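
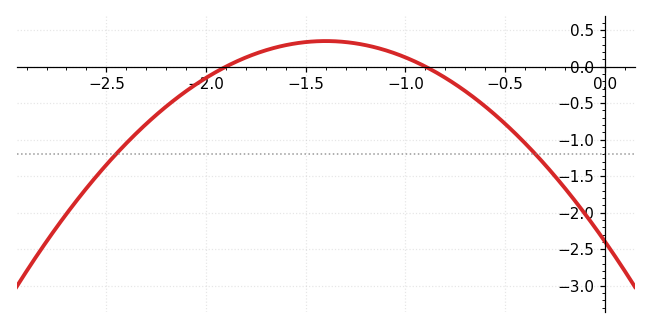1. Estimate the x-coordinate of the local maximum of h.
-1.4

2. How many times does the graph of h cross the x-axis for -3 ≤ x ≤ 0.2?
2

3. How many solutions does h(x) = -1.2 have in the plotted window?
2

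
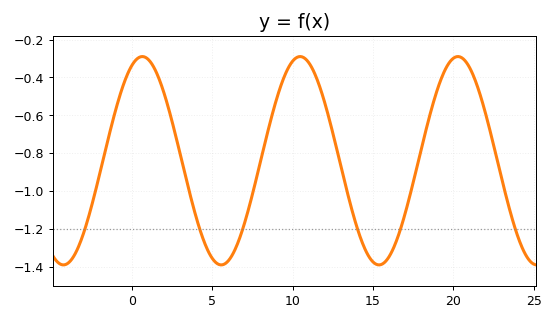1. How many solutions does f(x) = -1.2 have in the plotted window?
6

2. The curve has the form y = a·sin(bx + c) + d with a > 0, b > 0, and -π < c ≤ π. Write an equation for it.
y = 0.55sin(0.64x + 1.16) - 0.84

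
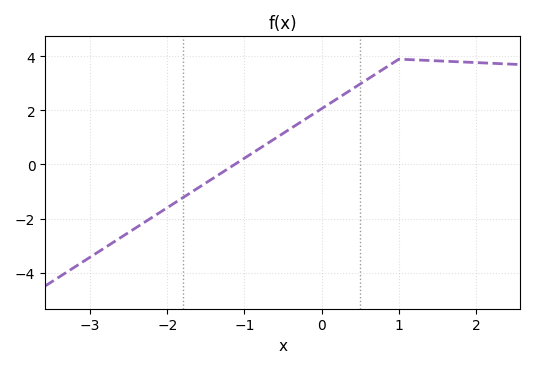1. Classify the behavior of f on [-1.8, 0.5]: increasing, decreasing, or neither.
increasing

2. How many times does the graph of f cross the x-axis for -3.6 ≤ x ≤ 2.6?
1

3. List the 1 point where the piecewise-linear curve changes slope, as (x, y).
(1, 3.9)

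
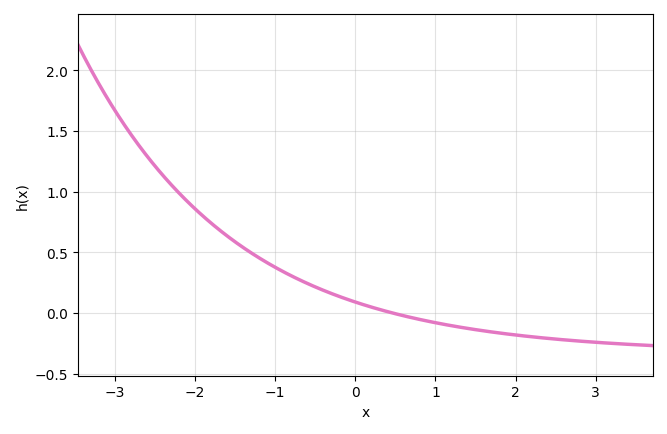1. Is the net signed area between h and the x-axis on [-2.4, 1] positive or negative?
positive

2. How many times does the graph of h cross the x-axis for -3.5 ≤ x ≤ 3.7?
1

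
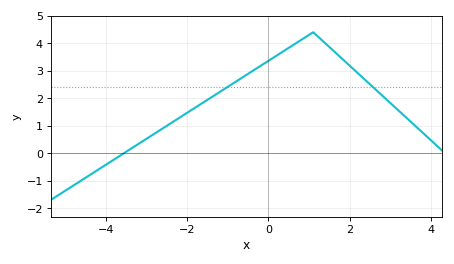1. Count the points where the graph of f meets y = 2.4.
2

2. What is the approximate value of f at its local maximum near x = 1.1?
4.4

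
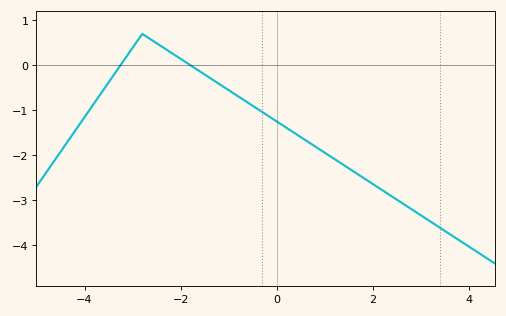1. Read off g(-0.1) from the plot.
-1.18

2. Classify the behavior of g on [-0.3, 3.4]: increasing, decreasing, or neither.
decreasing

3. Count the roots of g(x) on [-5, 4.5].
2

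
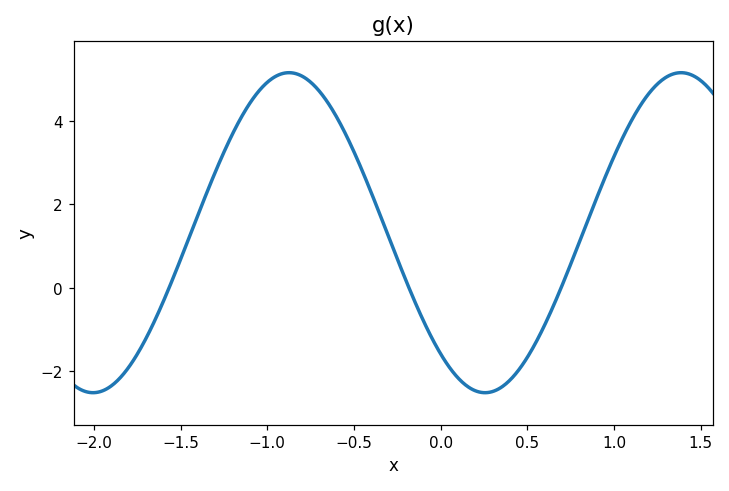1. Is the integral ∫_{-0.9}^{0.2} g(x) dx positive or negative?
positive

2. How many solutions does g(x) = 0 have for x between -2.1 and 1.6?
3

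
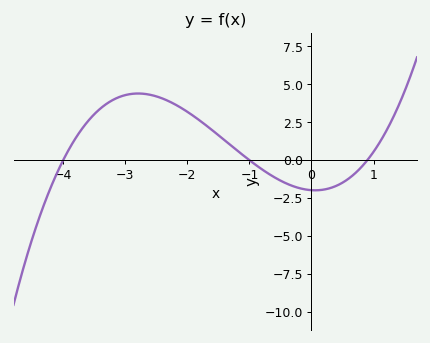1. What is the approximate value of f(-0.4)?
-1.6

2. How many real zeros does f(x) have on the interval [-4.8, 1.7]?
3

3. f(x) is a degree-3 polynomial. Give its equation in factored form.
y = 0.55(x + 4)(x + 1)(x - 0.9)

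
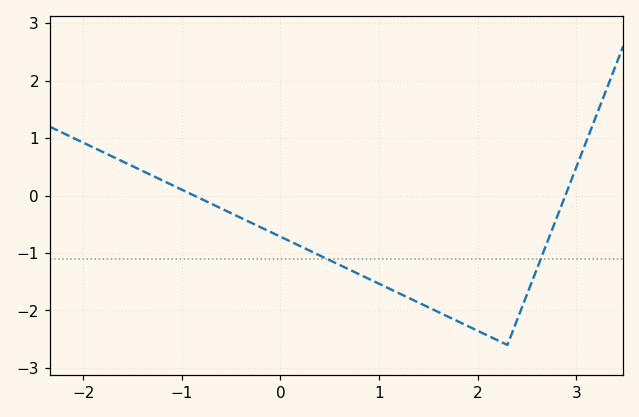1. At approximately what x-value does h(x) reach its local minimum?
2.3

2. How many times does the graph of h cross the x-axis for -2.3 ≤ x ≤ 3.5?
2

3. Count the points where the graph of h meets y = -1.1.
2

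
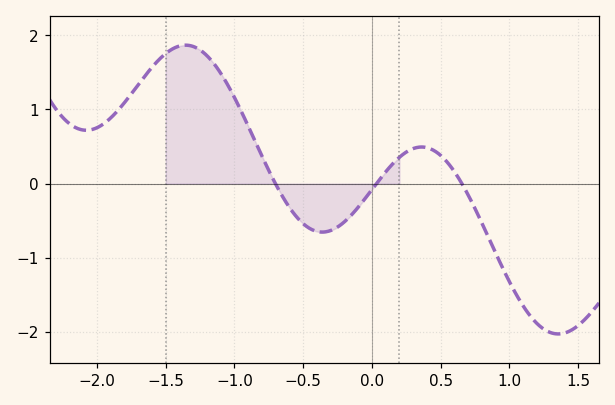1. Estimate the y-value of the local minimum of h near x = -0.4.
-0.654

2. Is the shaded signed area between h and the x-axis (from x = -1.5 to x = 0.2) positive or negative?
positive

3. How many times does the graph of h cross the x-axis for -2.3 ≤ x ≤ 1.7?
3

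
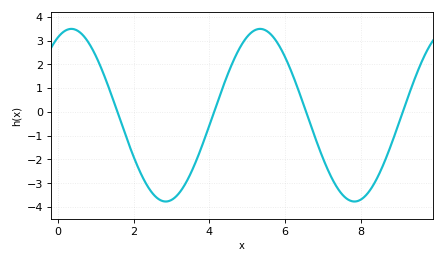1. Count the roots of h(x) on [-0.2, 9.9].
4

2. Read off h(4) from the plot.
-0.586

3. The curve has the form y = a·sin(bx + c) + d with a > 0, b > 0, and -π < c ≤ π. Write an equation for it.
y = 3.63sin(1.26x + 1.12) - 0.14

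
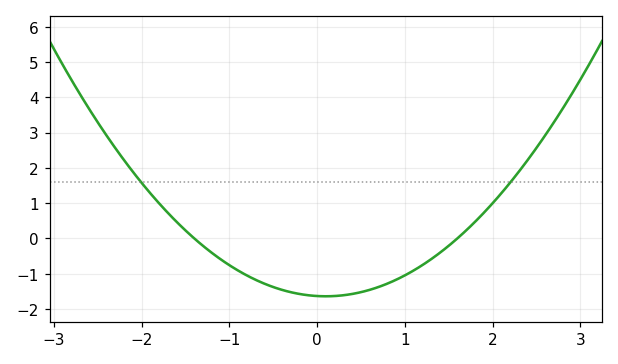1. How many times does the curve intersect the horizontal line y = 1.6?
2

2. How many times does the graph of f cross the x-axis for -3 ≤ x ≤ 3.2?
2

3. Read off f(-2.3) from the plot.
2.56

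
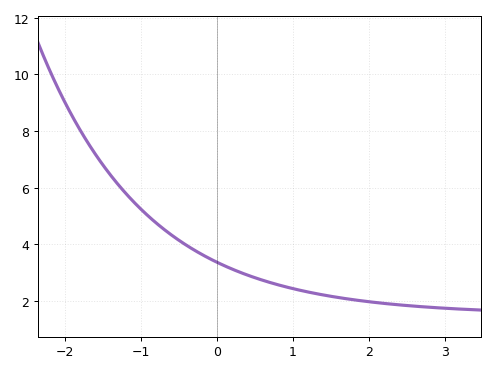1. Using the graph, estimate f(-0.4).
4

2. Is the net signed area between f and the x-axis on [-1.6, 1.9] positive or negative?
positive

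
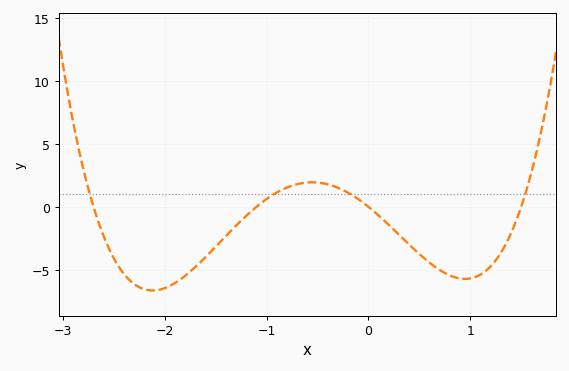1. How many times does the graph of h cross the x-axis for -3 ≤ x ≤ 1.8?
4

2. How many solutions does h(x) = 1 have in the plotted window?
4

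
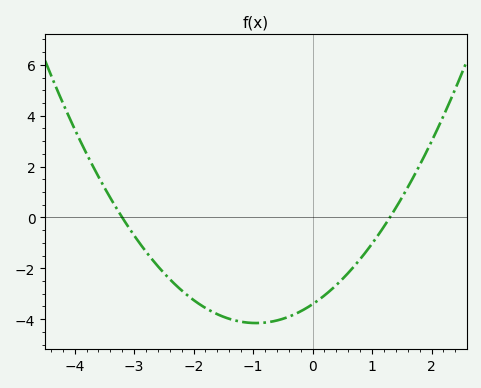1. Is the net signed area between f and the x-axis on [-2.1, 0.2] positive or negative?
negative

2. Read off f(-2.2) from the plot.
-2.87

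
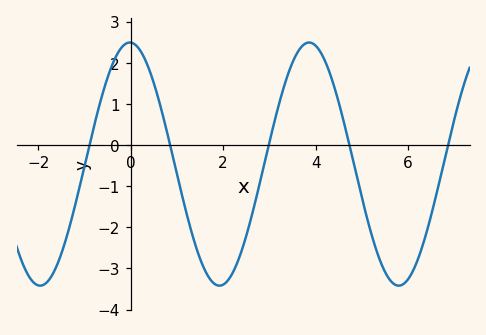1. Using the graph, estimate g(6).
-3.26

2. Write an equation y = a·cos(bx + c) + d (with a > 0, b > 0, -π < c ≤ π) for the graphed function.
y = 2.96cos(1.62x + 0.03) - 0.46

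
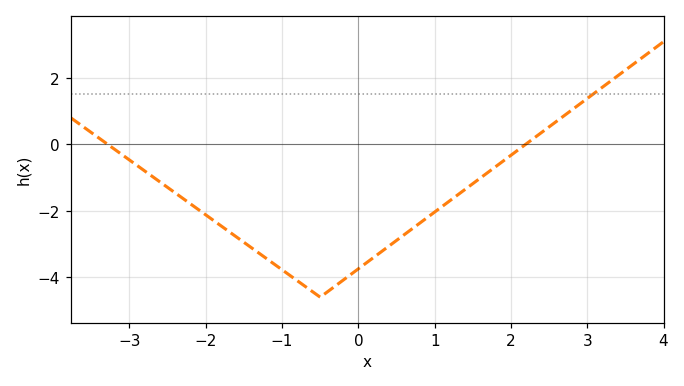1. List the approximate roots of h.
-3.2, 2.2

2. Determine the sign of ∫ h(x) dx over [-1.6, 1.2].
negative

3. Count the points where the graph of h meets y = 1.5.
1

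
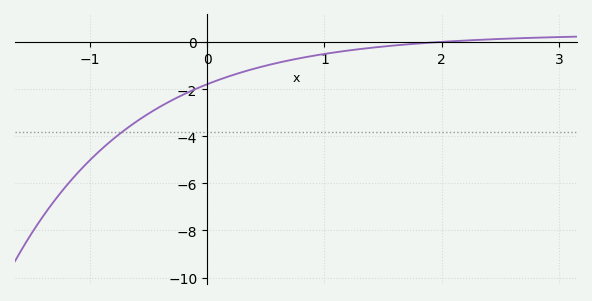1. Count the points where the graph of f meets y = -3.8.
1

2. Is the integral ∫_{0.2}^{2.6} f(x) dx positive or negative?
negative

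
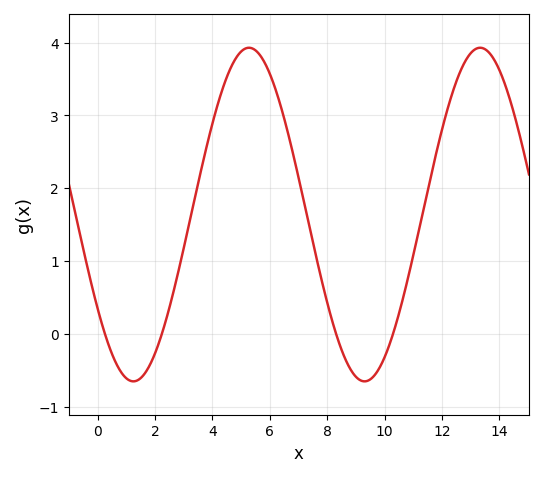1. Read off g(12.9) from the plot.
3.8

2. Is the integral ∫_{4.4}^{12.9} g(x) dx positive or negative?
positive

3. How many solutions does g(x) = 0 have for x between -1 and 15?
4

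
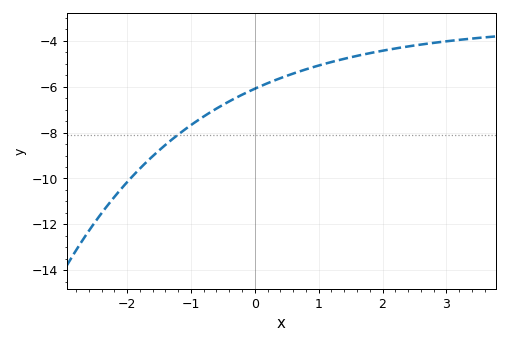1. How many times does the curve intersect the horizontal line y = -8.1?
1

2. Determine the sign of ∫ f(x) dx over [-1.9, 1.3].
negative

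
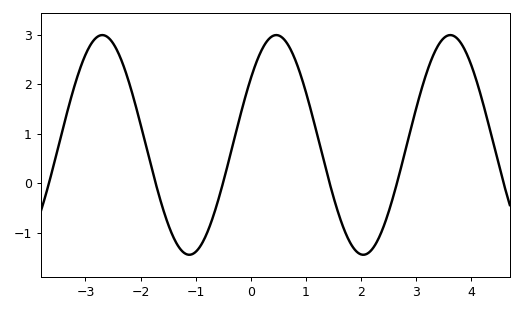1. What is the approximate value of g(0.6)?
2.9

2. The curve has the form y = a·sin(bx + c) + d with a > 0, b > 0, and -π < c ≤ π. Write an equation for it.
y = 2.22sin(2x + 0.65) + 0.77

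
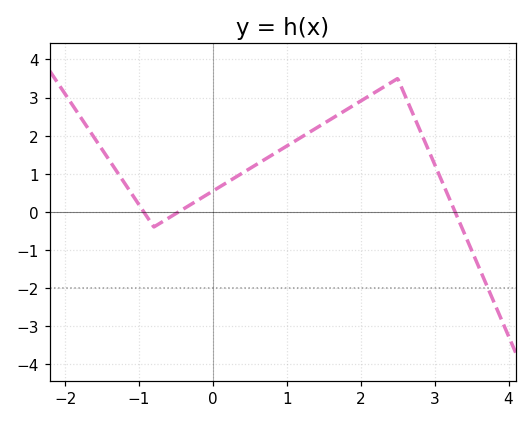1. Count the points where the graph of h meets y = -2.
1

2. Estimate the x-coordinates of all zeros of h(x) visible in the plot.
-0.937, -0.462, 3.28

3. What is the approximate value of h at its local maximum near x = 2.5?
3.5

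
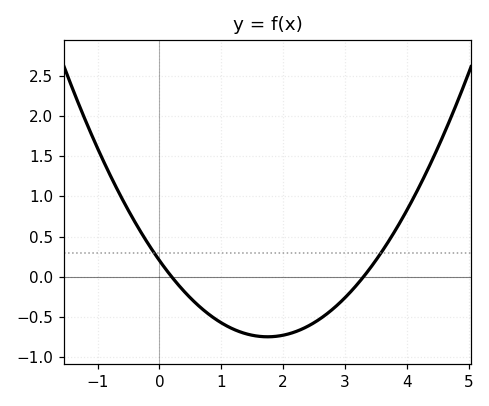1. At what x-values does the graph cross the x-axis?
0.2, 3.3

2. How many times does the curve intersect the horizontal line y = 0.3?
2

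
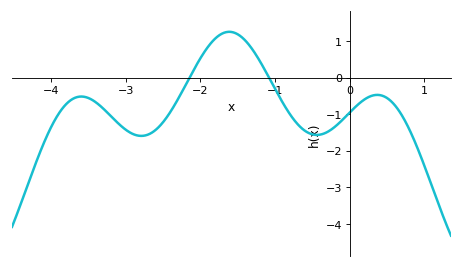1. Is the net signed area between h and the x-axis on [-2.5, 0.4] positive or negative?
negative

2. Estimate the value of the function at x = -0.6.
-1.4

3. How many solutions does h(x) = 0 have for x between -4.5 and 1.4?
2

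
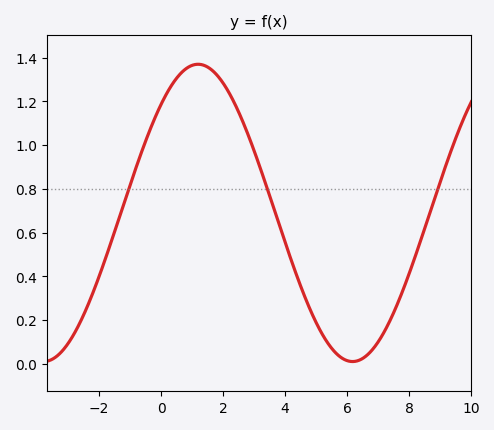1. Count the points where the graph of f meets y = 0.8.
3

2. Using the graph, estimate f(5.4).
0.09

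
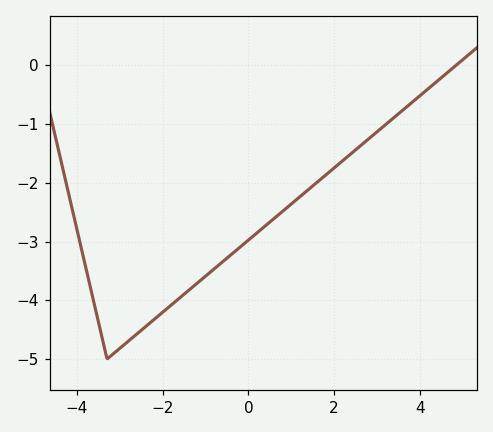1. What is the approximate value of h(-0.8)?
-3.47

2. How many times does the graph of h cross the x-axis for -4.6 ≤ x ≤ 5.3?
1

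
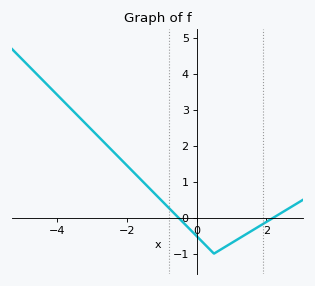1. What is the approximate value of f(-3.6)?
3.04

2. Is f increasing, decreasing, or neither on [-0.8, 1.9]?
neither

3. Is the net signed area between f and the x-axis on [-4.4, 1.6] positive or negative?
positive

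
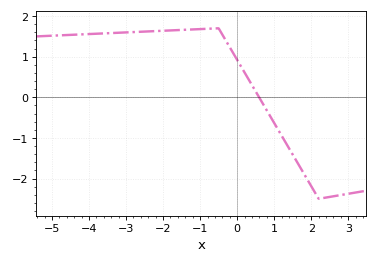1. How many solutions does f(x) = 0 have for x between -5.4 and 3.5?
1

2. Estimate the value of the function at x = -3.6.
1.57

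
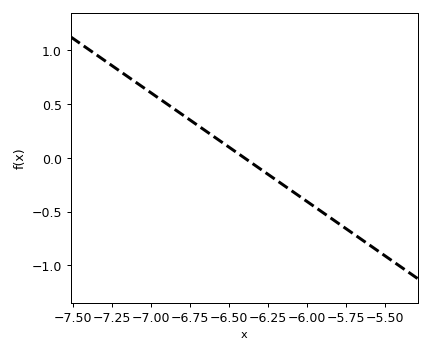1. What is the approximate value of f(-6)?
-0.404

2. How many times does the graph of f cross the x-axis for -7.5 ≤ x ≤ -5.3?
1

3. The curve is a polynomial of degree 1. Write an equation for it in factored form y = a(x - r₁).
y = -1.01(x + 6.4)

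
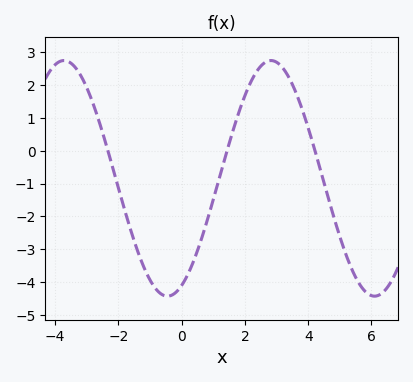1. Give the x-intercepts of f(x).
-2.4, 1.4, 4.2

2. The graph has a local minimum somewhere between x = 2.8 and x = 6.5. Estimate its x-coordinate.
6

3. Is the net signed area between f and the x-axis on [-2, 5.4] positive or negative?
negative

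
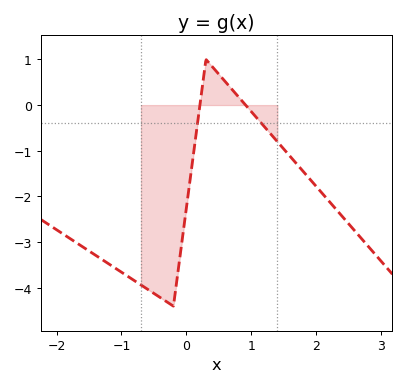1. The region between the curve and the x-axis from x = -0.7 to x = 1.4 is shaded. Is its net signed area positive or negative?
negative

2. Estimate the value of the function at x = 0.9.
0.018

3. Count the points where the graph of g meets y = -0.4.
2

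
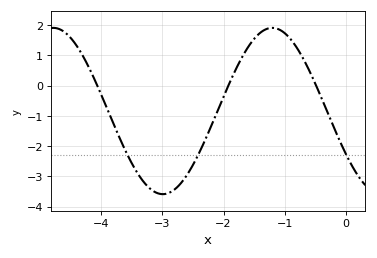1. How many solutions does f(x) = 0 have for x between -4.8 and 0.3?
3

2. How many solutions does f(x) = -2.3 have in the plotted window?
3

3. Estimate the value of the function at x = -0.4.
-0.423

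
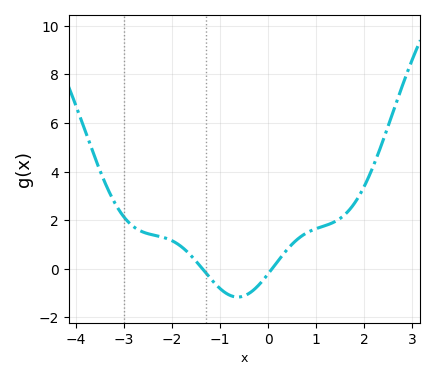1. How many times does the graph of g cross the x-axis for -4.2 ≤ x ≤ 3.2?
2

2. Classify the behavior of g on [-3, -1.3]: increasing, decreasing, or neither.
decreasing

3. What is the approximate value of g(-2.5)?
1.45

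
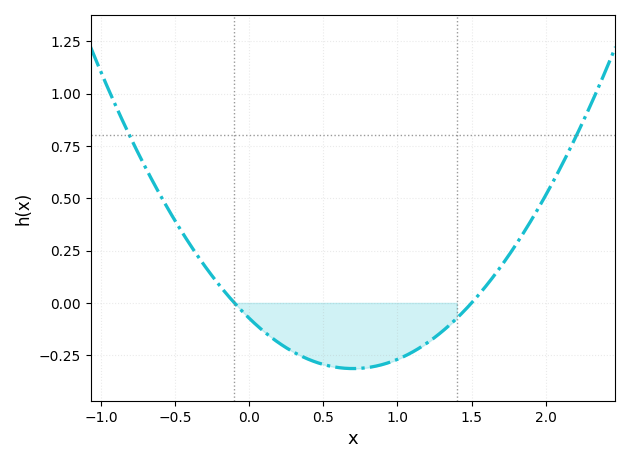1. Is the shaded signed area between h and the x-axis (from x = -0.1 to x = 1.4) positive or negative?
negative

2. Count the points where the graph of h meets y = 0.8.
2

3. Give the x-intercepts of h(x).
-0.1, 1.5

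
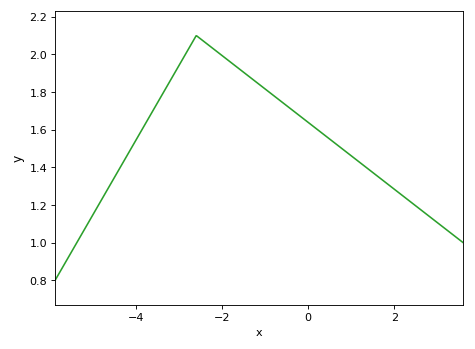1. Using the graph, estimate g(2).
1.28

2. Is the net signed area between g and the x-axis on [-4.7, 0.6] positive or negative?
positive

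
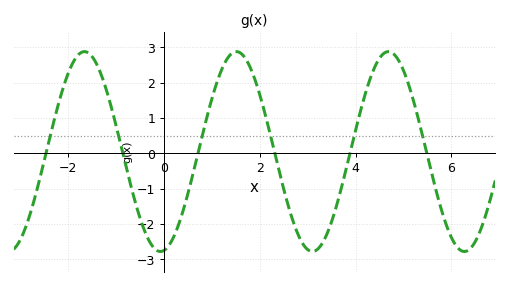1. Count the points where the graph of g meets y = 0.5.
6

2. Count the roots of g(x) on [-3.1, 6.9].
6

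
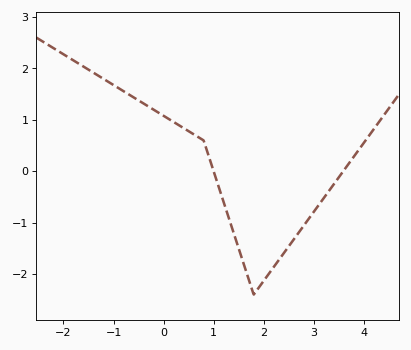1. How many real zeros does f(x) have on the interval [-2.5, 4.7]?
2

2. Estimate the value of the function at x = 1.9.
-2.3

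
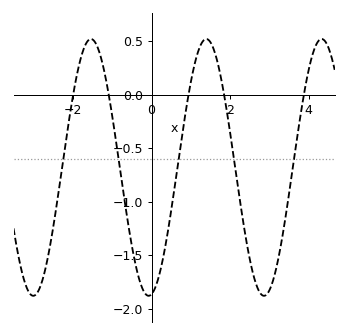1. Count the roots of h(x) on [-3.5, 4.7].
5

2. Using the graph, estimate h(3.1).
-1.73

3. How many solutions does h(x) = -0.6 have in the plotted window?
5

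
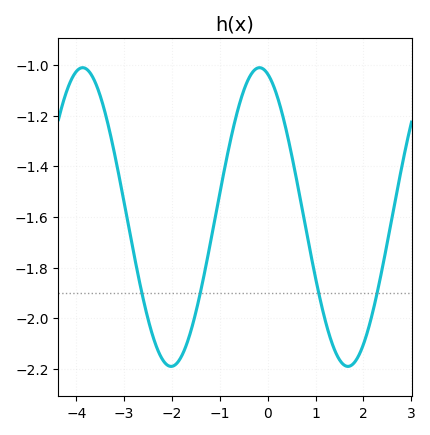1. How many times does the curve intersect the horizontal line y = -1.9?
4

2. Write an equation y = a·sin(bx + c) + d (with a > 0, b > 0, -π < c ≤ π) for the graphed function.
y = 0.59sin(1.7x + 1.9) - 1.6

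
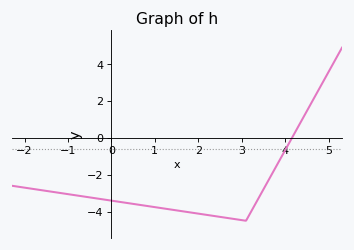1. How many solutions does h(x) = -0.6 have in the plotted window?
1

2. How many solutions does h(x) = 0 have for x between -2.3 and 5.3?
1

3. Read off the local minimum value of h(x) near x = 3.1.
-4.5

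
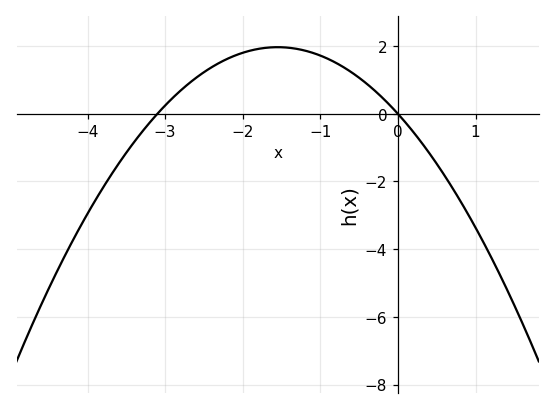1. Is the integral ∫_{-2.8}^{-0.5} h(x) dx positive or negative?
positive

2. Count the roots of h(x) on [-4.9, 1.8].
2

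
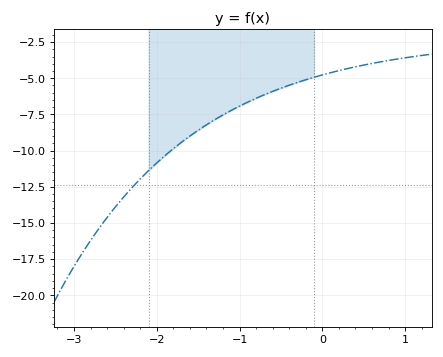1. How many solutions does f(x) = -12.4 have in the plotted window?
1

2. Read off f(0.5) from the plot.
-4.09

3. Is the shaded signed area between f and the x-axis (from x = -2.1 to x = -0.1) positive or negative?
negative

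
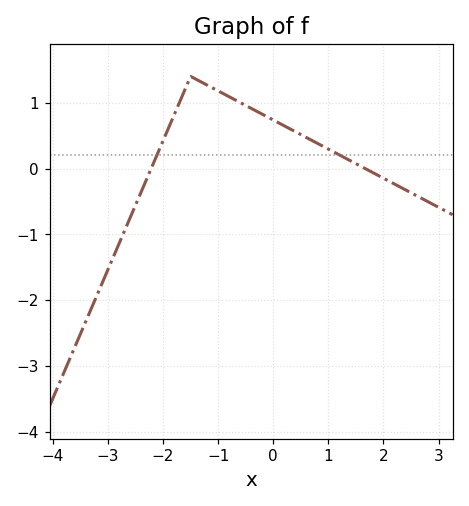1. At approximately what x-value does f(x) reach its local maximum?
-1.5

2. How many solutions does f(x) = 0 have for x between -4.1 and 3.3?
2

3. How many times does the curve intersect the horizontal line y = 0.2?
2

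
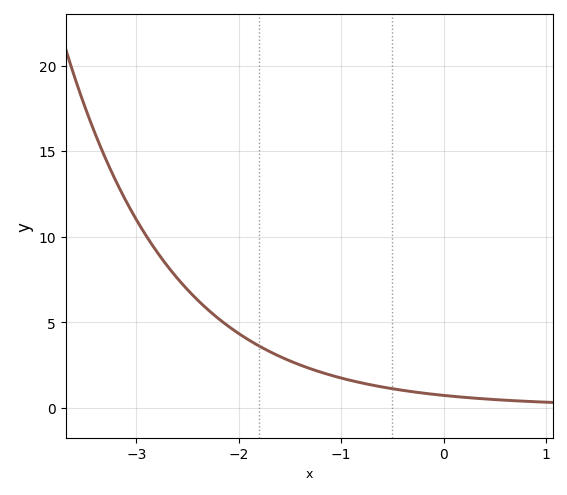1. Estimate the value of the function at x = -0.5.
1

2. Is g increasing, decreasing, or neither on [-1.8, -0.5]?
decreasing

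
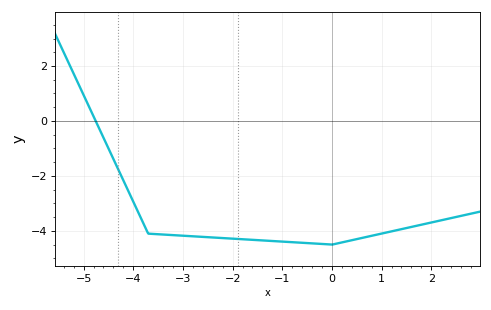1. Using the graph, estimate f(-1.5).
-4.4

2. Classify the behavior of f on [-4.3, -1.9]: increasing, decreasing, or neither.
decreasing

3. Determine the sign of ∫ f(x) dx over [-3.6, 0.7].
negative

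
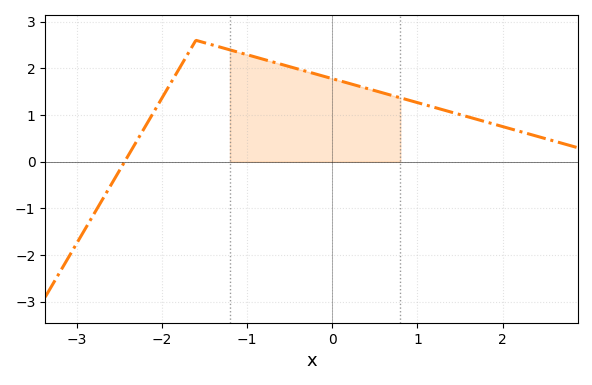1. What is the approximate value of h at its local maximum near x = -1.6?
2.6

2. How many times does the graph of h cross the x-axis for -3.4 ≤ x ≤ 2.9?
1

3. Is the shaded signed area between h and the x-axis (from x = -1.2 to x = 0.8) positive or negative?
positive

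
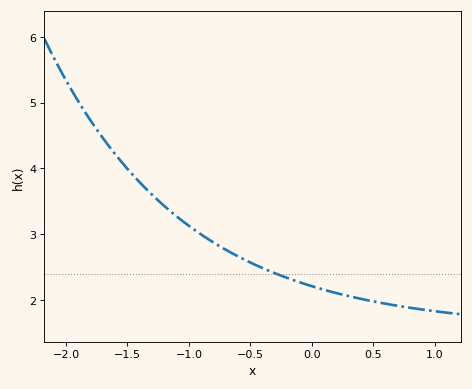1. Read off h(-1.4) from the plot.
3.8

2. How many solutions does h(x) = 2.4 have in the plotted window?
1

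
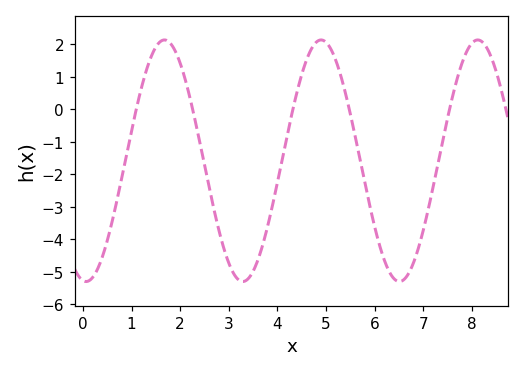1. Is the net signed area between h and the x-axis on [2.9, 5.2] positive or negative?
negative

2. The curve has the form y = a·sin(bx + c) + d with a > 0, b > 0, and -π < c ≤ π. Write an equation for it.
y = 3.72sin(1.95x - 1.7) - 1.58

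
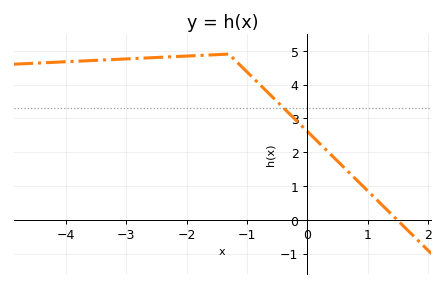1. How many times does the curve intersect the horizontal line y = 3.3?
1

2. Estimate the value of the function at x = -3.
4.76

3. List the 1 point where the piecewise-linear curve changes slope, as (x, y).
(-1.3, 4.9)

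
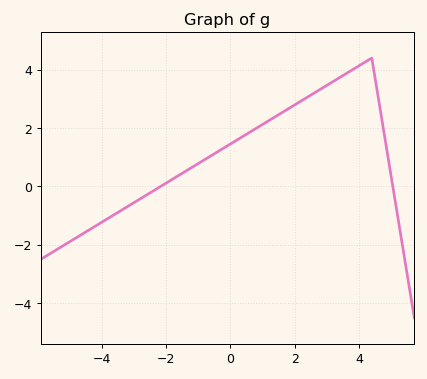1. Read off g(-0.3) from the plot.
1.25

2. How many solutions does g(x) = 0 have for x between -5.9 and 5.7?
2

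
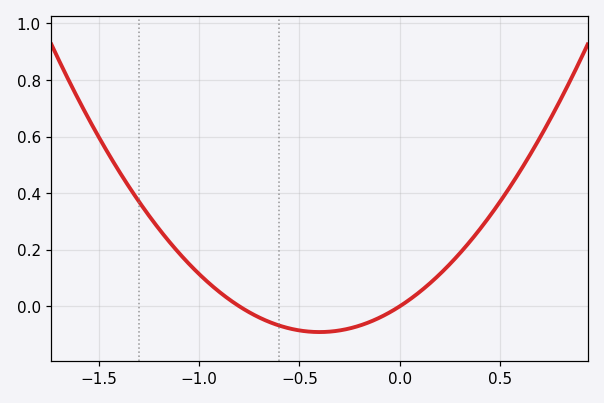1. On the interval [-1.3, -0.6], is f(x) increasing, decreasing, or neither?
decreasing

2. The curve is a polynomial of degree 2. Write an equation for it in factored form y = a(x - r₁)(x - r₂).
y = 0.57(x + 0.8)(x - 0)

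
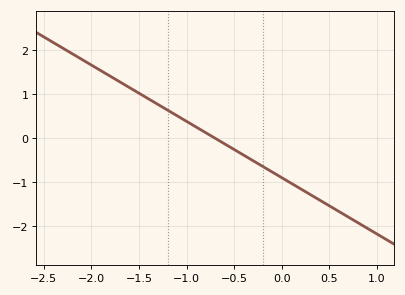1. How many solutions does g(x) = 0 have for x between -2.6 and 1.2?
1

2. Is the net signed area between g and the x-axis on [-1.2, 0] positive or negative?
negative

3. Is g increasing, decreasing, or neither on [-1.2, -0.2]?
decreasing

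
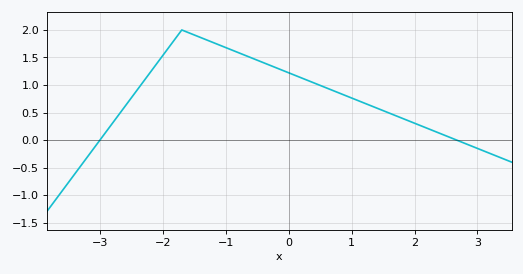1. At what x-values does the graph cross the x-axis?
-3, 2.7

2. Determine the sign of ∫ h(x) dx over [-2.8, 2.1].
positive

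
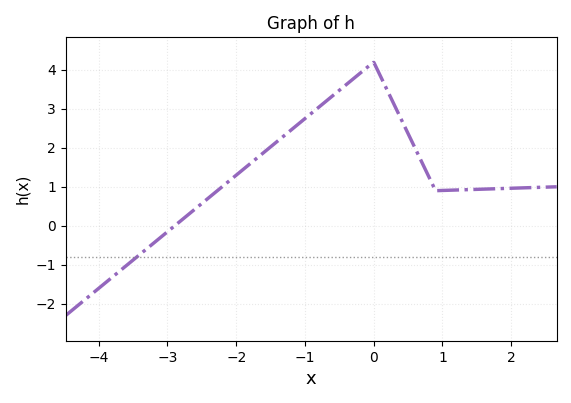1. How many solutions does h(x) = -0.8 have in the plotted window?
1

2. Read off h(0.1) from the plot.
3.8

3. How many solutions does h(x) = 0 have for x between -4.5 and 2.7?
1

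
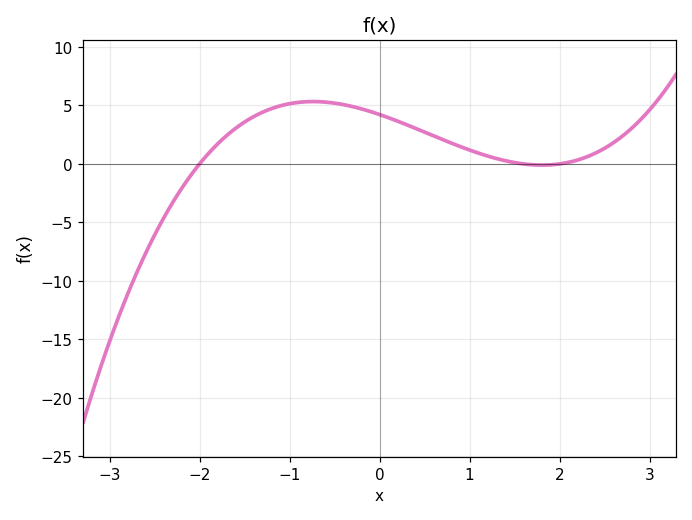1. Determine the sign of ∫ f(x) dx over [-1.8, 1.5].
positive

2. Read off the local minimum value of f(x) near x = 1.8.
0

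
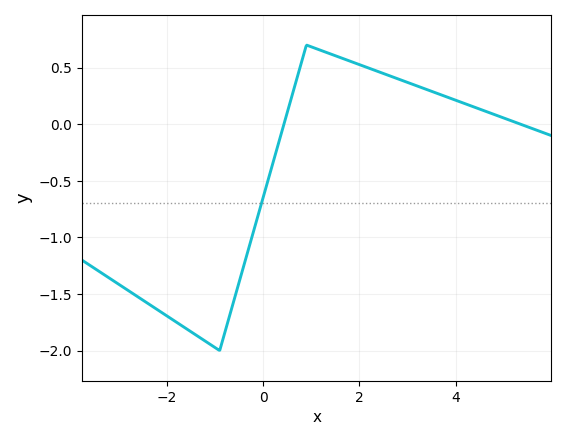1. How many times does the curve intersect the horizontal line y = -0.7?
1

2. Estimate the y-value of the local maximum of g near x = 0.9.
0.7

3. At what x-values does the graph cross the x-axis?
0.4, 5.4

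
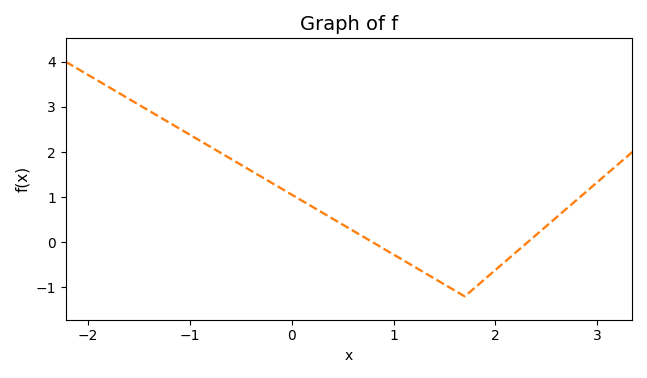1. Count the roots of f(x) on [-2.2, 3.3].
2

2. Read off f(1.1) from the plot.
-0.4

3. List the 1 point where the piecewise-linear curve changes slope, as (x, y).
(1.7, -1.2)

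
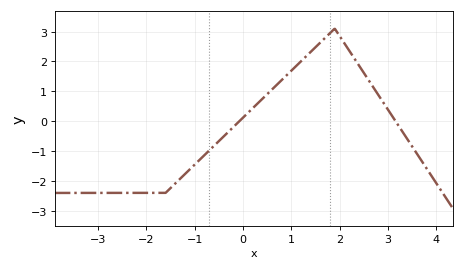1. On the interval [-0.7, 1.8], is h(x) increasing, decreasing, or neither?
increasing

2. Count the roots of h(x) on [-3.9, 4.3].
2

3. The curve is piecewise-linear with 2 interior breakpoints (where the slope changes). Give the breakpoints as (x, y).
(-1.6, -2.4); (1.9, 3.1)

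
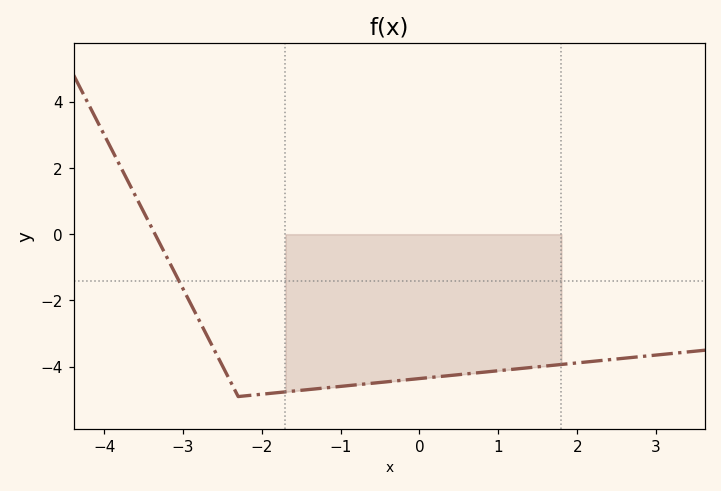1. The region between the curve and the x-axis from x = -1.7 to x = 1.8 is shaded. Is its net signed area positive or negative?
negative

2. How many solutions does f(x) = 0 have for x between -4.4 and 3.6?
1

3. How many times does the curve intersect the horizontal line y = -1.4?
1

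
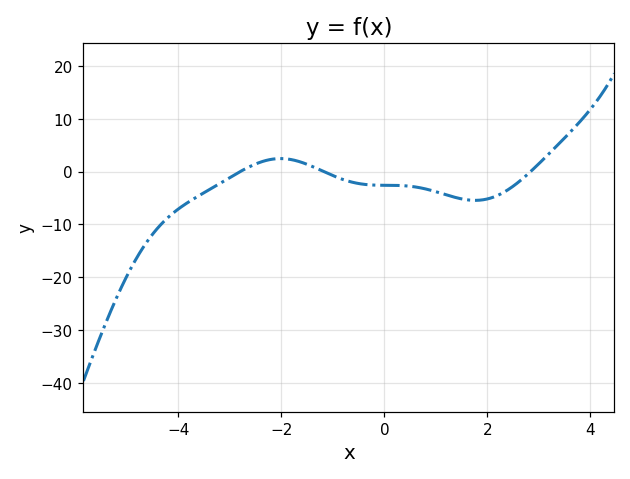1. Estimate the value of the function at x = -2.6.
1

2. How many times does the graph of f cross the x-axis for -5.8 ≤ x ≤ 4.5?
3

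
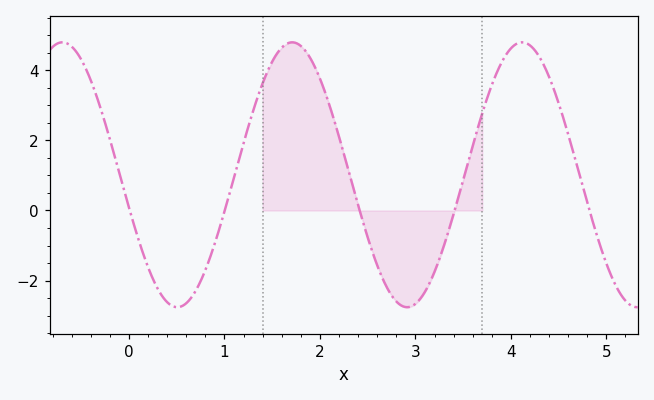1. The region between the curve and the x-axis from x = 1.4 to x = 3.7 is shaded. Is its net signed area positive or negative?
positive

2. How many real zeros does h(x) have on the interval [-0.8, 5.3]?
5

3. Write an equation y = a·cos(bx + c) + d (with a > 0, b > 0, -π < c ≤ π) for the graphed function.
y = 3.78cos(2.61x + 1.82) + 1.02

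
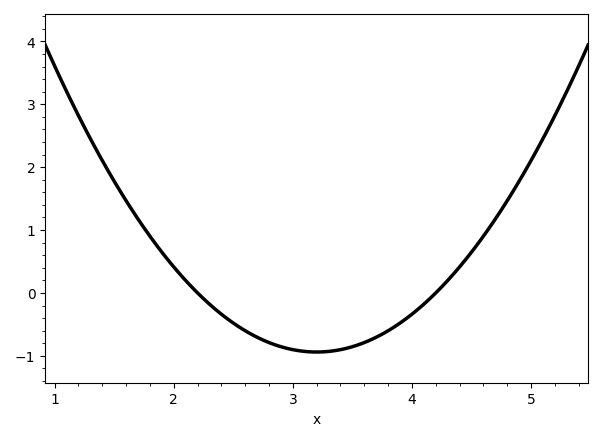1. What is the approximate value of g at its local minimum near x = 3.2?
-0.94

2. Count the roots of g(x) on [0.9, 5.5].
2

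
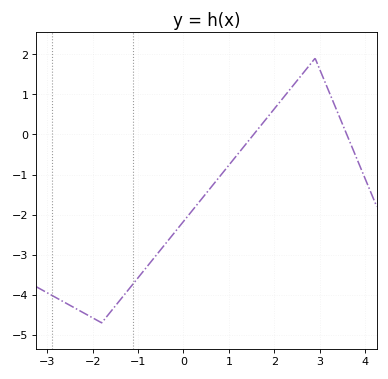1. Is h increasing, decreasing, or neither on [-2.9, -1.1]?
neither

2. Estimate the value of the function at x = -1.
-3.58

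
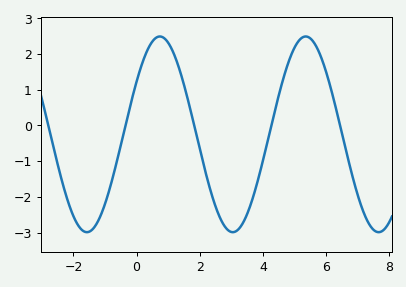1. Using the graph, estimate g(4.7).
1.5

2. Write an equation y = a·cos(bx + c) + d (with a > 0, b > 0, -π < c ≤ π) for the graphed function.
y = 2.74cos(1.4x - 1) - 0.25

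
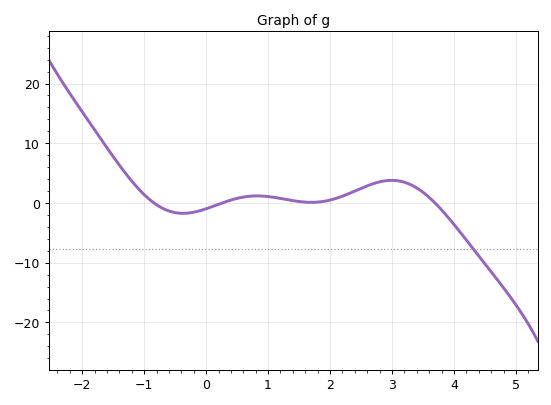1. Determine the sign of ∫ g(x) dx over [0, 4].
positive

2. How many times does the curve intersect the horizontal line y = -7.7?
1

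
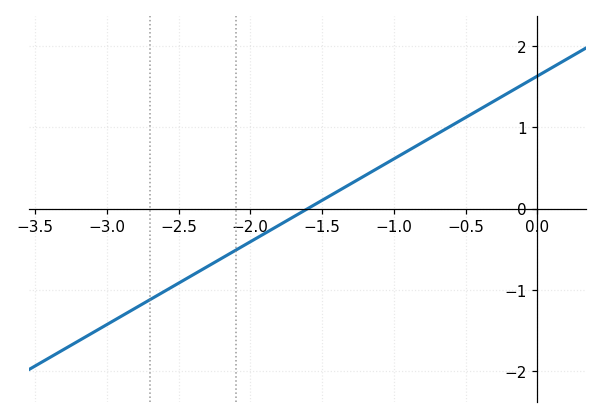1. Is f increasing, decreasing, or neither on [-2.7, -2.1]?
increasing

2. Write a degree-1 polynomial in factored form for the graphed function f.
y = 1.02(x + 1.6)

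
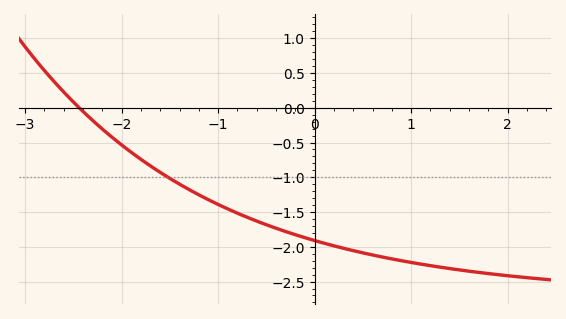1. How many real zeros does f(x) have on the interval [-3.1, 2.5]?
1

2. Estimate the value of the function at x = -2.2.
-0.307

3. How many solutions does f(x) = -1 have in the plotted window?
1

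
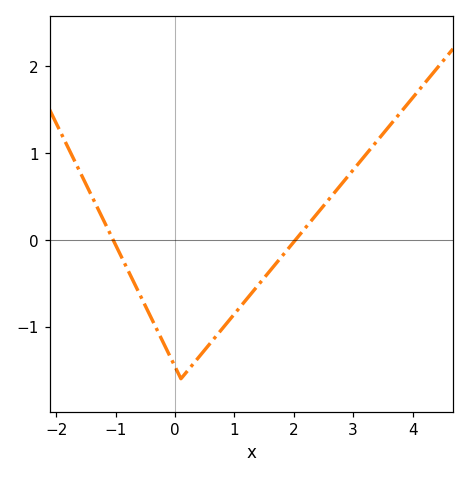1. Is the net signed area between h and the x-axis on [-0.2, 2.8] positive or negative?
negative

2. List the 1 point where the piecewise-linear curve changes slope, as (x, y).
(0.1, -1.6)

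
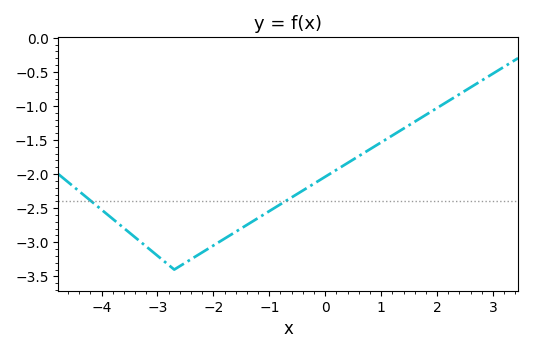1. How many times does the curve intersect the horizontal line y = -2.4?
2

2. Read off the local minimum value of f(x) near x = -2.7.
-3.4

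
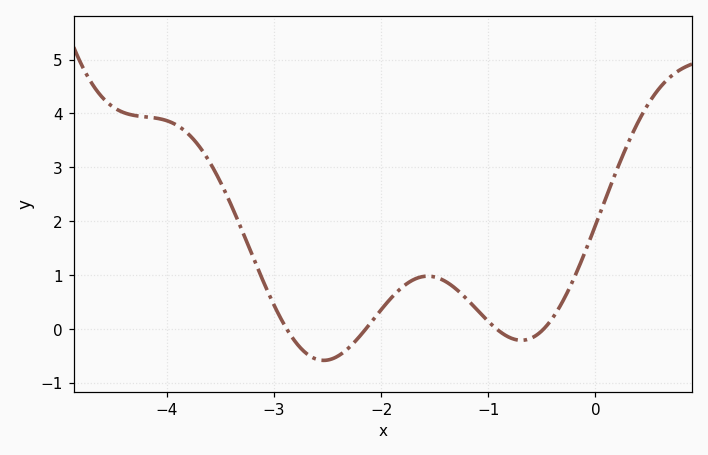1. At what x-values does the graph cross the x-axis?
-2.9, -2.1, -0.9, -0.5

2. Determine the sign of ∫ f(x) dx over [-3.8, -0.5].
positive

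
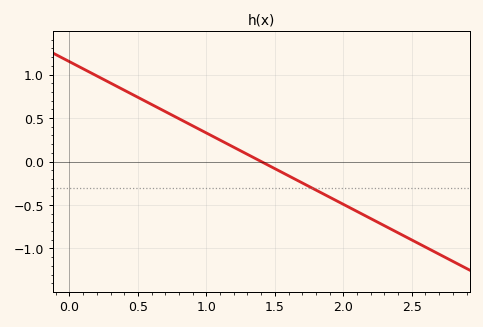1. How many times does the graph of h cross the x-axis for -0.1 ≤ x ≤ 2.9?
1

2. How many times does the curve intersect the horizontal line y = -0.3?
1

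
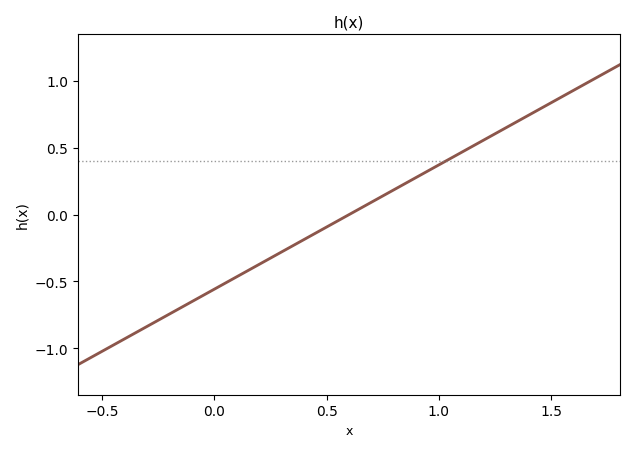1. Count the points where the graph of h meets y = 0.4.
1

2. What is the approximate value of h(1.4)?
0.744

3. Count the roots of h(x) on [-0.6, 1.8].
1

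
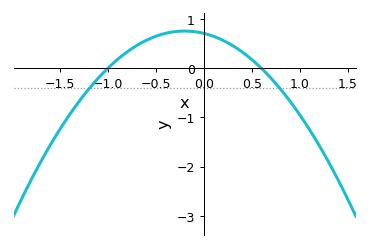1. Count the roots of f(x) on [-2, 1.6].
2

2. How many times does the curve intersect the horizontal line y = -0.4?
2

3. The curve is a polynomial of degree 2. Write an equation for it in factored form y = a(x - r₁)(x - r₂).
y = -1.18(x + 1)(x - 0.6)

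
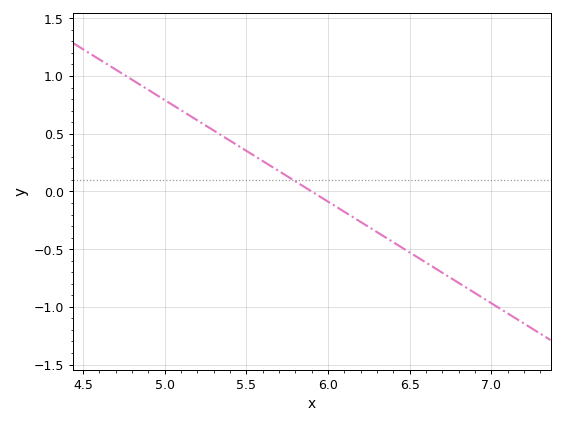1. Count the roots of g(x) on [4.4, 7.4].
1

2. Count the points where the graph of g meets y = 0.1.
1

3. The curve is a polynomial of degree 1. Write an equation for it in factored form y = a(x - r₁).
y = -0.88(x - 5.9)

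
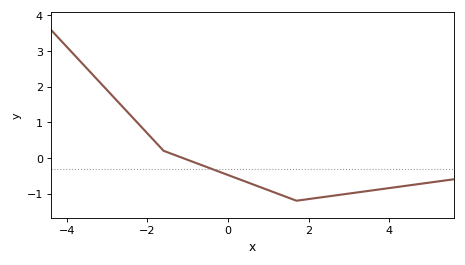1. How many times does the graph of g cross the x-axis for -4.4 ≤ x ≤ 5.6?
1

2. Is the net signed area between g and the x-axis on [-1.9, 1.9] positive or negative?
negative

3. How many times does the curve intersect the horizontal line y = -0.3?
1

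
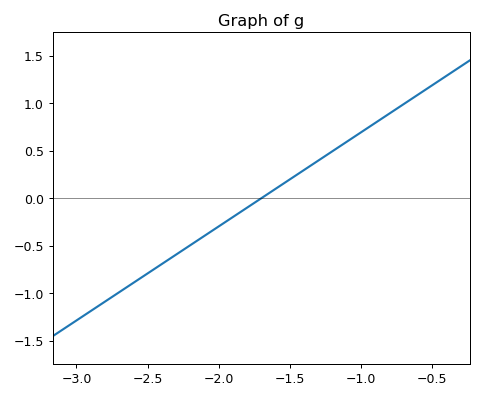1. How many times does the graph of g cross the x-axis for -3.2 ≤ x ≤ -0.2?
1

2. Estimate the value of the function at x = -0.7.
0.99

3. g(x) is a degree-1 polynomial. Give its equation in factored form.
y = 0.99(x + 1.7)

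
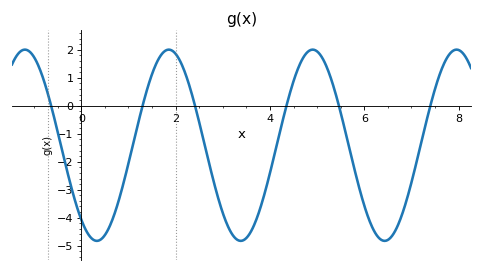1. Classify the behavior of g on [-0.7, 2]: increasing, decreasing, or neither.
neither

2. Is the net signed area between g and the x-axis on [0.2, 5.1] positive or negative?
negative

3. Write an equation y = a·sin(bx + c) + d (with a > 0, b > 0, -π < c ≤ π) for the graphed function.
y = 3.42sin(2.06x - 2.25) - 1.41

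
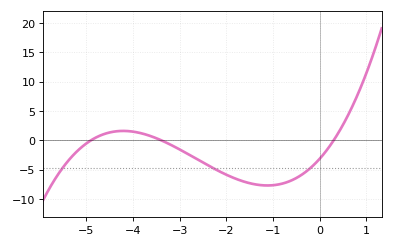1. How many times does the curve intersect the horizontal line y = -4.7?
3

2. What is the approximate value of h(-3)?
-1.58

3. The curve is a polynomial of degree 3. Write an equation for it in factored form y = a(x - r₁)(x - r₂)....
y = 0.63(x + 4.9)(x + 3.4)(x - 0.3)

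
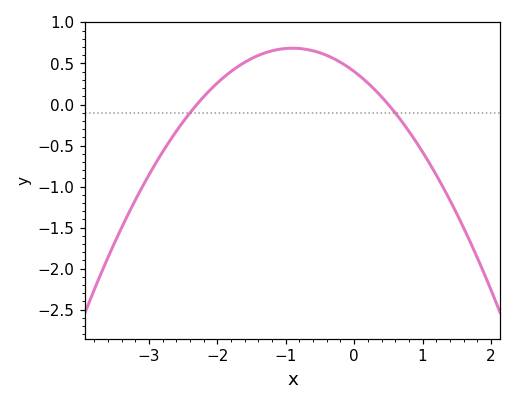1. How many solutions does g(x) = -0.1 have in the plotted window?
2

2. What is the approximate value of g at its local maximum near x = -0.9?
0.7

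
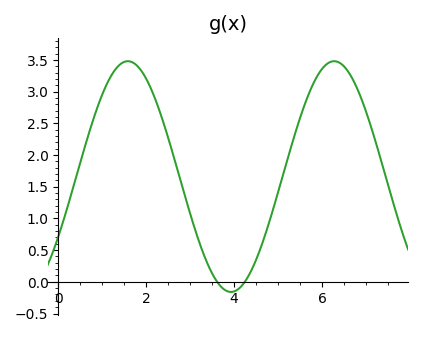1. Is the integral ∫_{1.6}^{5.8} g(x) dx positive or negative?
positive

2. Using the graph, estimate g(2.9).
1.31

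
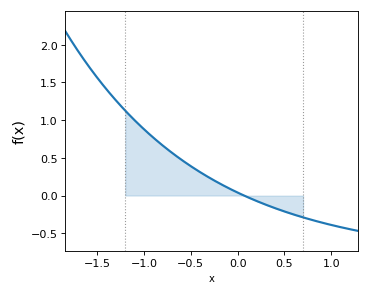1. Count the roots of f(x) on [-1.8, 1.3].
1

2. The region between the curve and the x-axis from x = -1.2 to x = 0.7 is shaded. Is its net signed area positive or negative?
positive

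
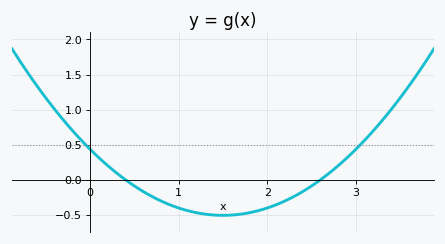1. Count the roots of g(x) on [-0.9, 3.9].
2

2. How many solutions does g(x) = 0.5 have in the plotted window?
2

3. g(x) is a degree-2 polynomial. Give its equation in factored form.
y = 0.42(x - 0.4)(x - 2.6)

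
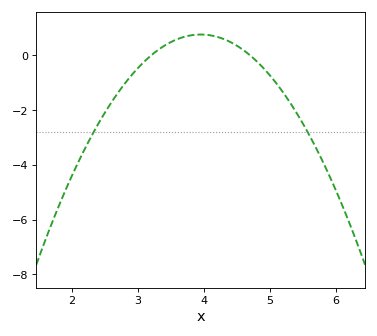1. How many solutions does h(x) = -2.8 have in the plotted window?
2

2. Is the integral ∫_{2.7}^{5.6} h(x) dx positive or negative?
negative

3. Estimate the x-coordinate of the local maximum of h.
3.95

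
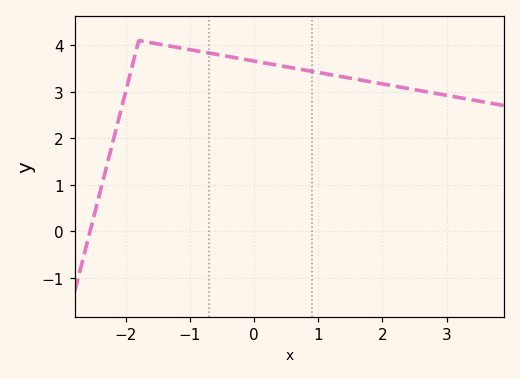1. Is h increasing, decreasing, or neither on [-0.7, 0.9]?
decreasing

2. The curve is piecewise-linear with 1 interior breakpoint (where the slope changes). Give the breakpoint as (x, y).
(-1.8, 4.1)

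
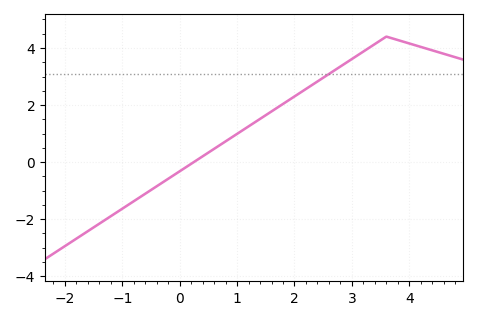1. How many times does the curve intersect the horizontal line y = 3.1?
1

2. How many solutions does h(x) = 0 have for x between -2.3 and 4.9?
1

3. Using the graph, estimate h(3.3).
4.01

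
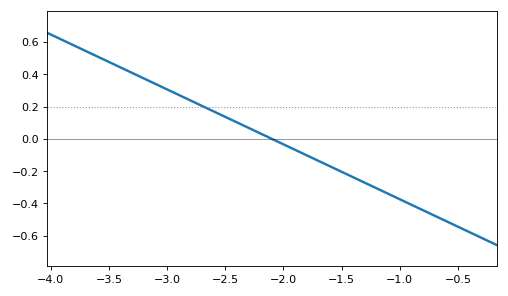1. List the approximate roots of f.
-2.1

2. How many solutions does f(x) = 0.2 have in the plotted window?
1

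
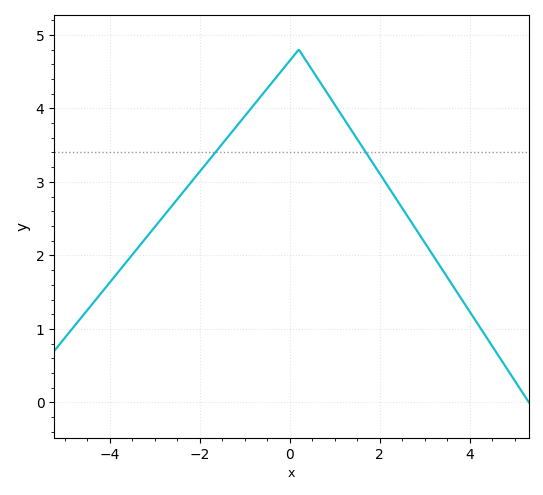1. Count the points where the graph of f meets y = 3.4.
2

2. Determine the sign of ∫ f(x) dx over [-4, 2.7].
positive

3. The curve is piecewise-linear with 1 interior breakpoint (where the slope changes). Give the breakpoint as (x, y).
(0.2, 4.8)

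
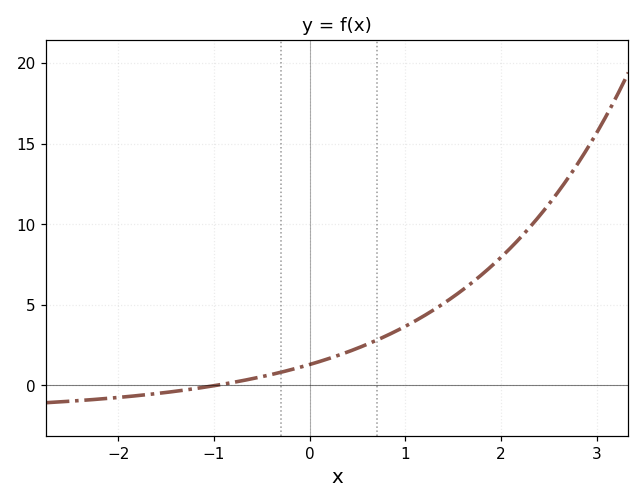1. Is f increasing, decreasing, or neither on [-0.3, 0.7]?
increasing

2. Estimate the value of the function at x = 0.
1.3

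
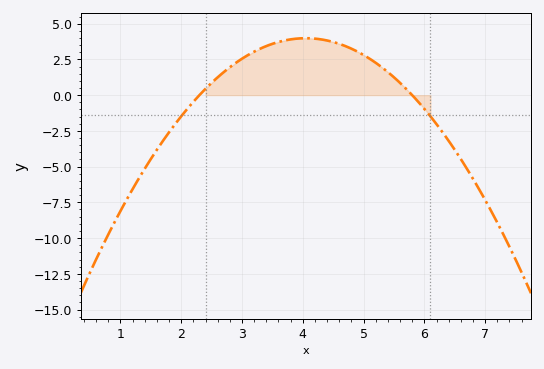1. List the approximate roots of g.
2.3, 5.8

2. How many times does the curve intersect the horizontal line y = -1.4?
2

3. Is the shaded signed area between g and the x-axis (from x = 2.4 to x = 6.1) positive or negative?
positive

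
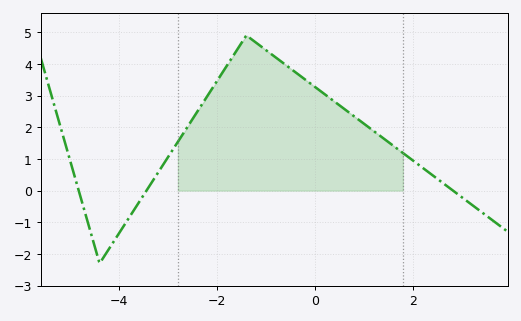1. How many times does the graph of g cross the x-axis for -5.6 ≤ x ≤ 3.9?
3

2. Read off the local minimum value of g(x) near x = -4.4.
-2.29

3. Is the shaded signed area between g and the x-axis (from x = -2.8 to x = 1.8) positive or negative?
positive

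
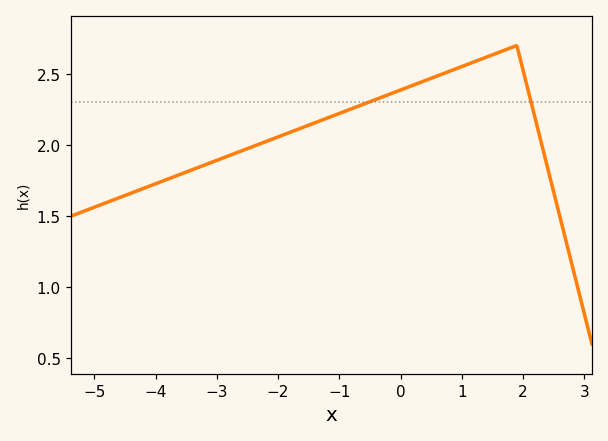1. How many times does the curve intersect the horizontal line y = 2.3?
2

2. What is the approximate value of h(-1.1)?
2.2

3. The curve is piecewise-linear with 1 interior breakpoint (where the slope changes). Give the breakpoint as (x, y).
(1.9, 2.7)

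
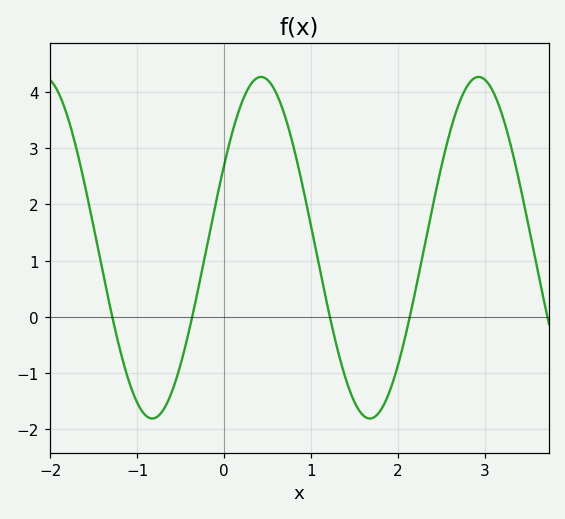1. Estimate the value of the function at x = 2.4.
1.98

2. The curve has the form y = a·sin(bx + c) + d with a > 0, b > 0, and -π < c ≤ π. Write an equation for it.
y = 3.04sin(2.51x + 0.51) + 1.23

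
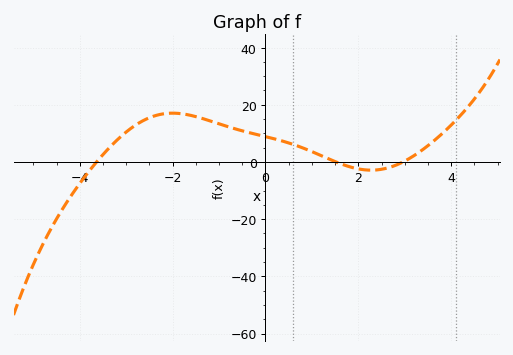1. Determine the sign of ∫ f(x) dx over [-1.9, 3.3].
positive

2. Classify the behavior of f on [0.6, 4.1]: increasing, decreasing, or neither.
neither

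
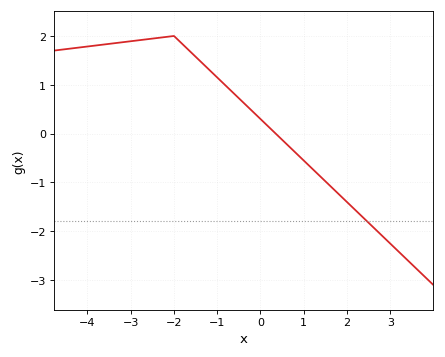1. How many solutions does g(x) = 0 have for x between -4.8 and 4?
1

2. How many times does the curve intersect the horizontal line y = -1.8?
1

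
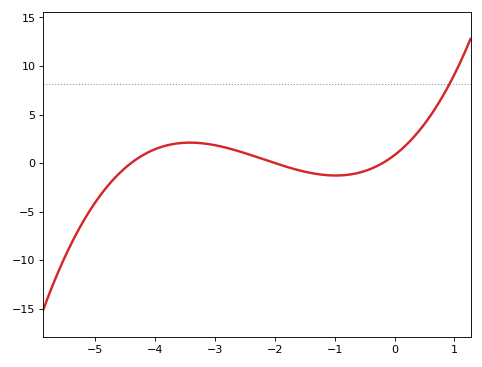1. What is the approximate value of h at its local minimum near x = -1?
-1.28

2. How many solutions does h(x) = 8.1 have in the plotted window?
1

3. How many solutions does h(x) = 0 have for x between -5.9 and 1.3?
3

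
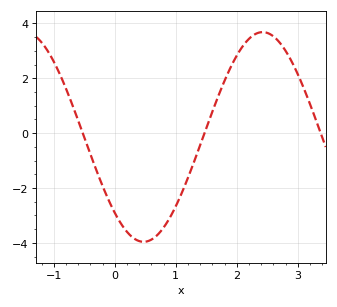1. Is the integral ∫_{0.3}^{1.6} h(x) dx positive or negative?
negative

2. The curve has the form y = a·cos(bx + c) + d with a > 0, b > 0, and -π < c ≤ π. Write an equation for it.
y = 3.82cos(1.61x + 2.38) - 0.14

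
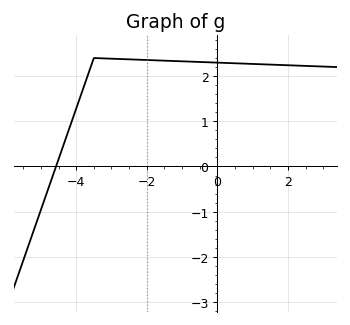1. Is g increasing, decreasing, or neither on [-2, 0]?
decreasing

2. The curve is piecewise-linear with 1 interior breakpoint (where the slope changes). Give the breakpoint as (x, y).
(-3.5, 2.4)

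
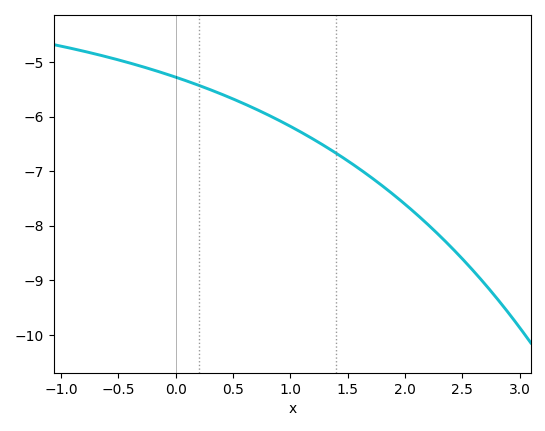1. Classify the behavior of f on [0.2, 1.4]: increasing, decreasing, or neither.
decreasing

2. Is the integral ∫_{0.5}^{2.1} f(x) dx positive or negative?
negative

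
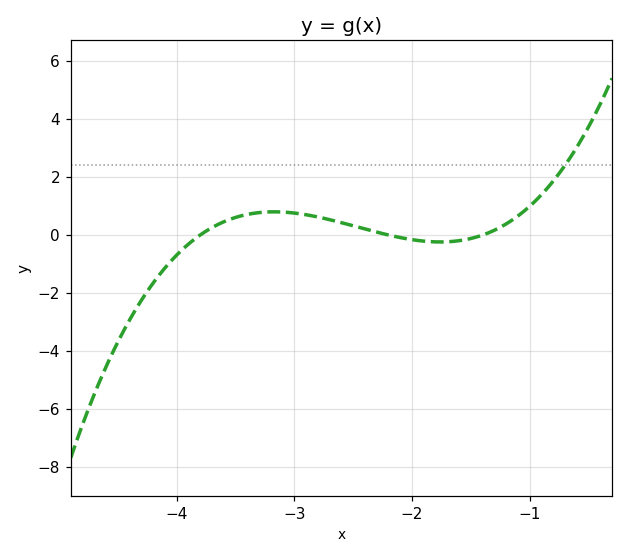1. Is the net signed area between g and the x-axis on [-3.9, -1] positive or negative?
positive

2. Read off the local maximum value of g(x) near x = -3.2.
0.8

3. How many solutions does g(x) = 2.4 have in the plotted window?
1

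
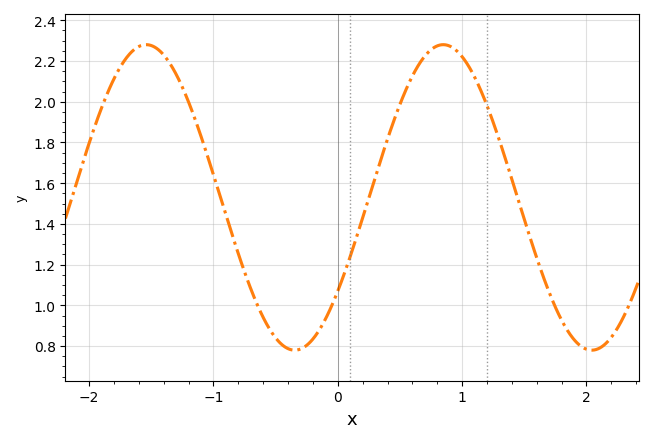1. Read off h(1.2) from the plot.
1.98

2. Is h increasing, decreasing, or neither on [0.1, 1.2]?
neither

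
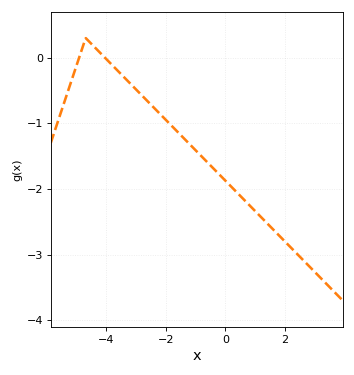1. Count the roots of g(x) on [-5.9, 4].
2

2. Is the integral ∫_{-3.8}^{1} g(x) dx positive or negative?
negative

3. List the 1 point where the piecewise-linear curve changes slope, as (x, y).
(-4.7, 0.3)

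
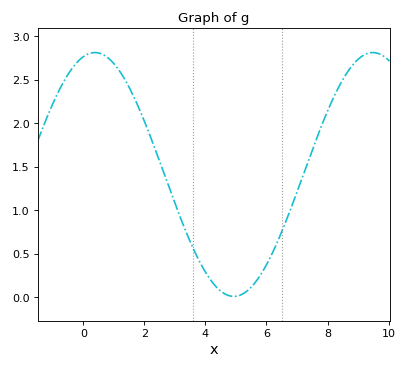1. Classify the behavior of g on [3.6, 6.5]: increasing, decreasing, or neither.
neither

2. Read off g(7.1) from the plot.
1.31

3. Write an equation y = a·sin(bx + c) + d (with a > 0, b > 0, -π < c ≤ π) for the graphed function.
y = 1.4sin(0.69x + 1.31) + 1.41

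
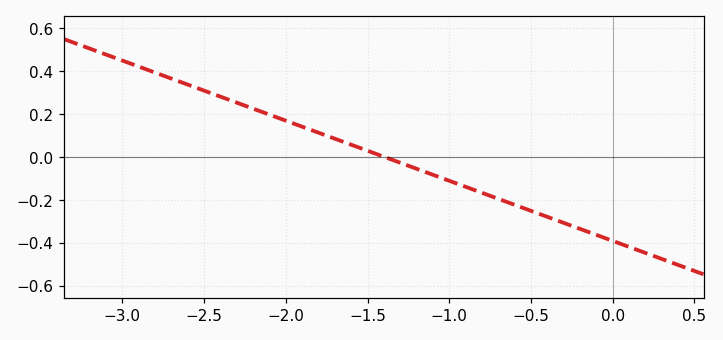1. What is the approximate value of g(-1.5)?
0.02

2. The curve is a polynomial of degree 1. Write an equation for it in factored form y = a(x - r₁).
y = -0.28(x + 1.4)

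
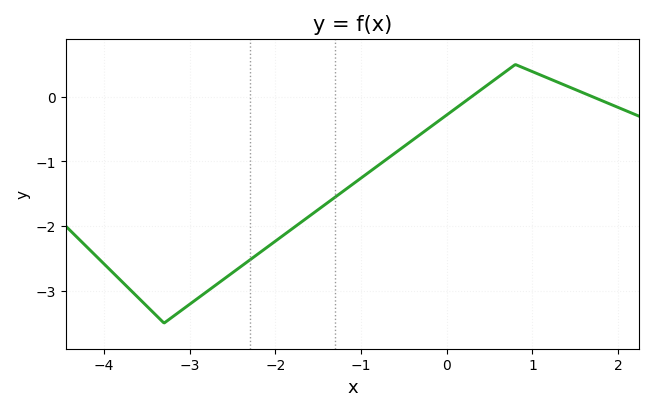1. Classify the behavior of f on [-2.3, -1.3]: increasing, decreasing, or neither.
increasing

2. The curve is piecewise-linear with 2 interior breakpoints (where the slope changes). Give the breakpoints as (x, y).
(-3.3, -3.5); (0.8, 0.5)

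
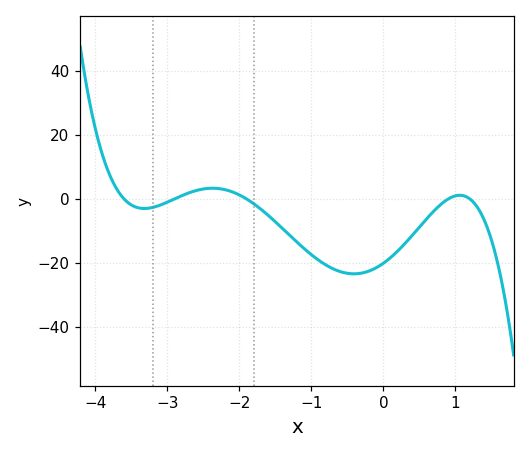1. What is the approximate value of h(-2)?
1.26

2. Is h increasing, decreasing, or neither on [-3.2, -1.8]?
neither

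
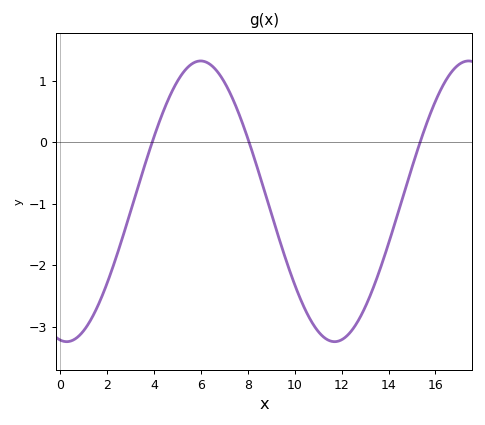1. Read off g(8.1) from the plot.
-0.1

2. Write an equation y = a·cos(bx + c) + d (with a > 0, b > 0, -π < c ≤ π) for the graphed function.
y = 2.28cos(0.55x + 3) - 0.96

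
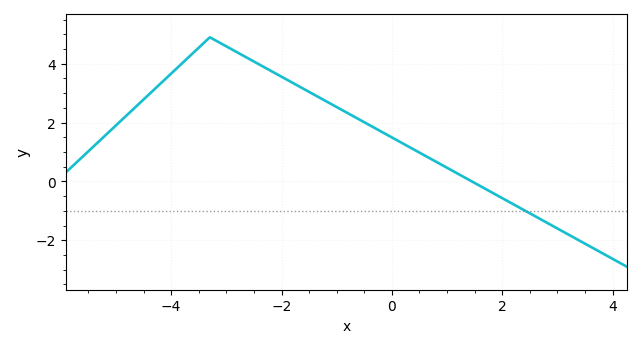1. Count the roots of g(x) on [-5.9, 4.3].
1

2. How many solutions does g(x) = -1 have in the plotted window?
1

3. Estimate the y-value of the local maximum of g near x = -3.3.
4.8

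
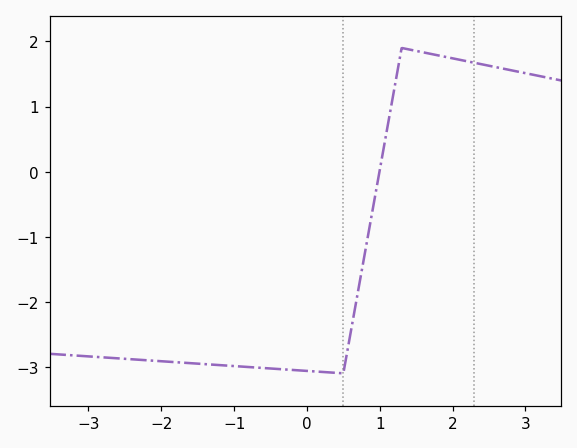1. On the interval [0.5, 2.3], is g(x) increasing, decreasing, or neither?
neither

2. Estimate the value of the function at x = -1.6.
-2.9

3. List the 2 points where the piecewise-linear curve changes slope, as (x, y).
(0.5, -3.1); (1.3, 1.9)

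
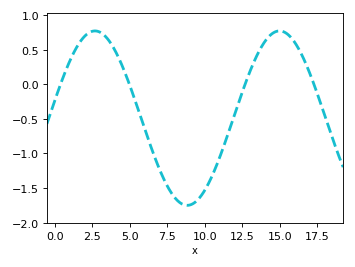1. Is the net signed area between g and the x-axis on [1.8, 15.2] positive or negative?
negative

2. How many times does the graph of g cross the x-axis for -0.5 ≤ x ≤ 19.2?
4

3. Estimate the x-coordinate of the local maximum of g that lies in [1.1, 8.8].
2.5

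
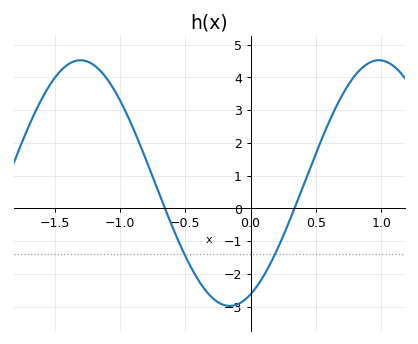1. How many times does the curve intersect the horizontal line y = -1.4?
2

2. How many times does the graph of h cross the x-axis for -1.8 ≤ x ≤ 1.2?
2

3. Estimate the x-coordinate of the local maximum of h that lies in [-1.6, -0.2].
-1.3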